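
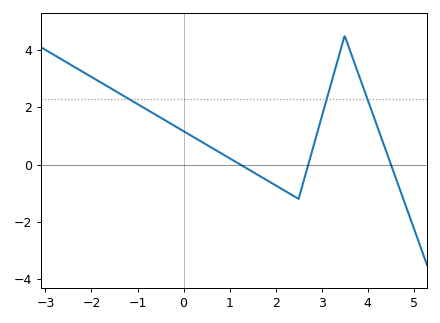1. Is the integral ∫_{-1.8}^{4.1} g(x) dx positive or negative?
positive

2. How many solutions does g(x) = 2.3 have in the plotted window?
3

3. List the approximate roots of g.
1.2, 2.8, 4.6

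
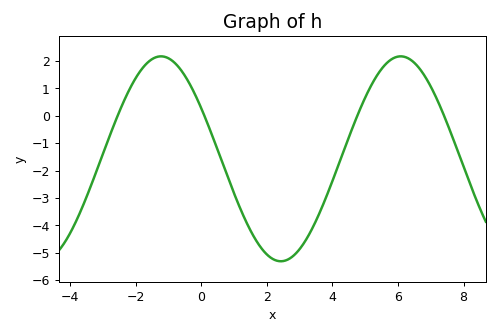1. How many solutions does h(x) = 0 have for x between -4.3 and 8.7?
4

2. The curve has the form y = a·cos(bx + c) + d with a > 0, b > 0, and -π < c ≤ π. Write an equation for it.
y = 3.74cos(0.86x + 1.1) - 1.57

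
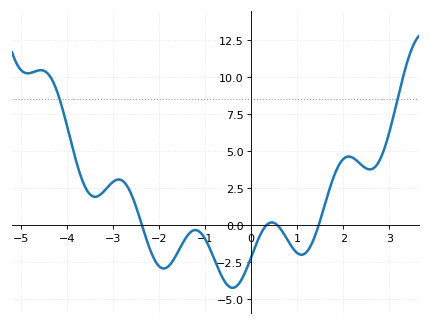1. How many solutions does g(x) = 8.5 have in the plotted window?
2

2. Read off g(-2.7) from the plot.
2.6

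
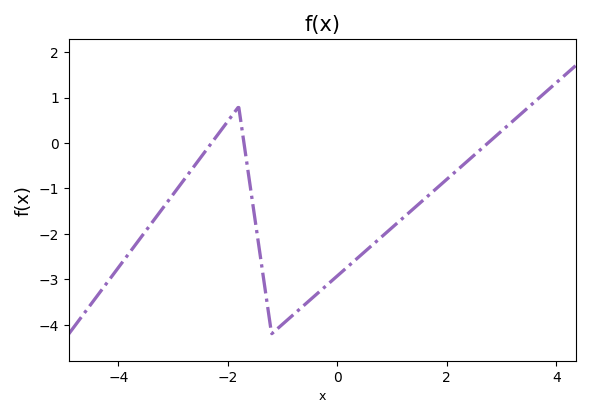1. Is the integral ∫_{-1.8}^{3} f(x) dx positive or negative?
negative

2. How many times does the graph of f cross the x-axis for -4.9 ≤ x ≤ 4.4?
3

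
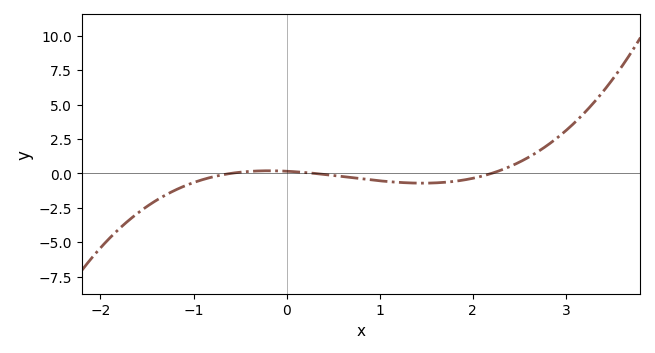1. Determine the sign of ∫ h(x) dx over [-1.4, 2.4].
negative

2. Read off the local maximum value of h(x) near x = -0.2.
0.2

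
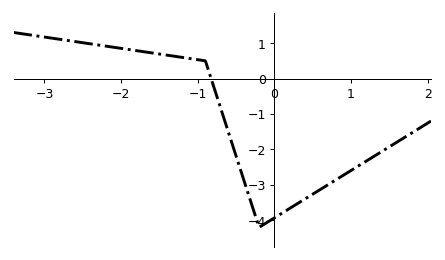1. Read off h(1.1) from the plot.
-2.46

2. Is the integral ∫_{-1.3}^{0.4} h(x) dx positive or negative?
negative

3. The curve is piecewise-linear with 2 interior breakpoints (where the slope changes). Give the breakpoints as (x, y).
(-0.9, 0.5); (-0.2, -4.2)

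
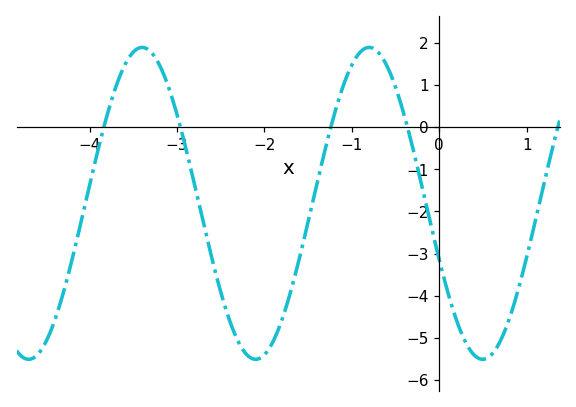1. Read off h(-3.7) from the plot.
0.9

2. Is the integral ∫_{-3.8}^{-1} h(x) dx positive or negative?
negative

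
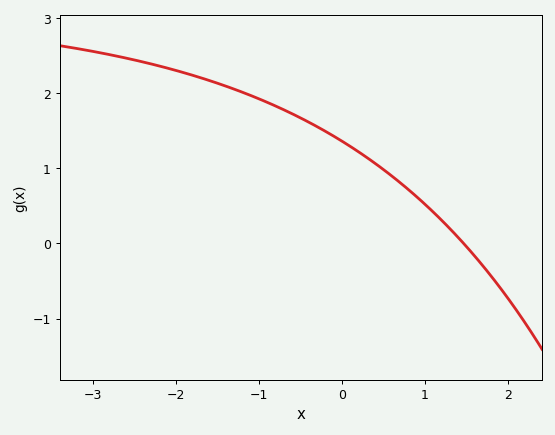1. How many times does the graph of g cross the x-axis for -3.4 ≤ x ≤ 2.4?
1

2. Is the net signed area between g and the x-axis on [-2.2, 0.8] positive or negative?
positive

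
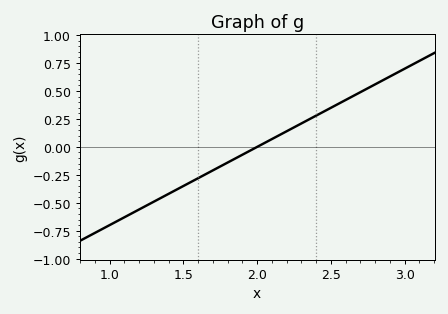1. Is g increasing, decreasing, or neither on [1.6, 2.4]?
increasing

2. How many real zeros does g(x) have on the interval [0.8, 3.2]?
1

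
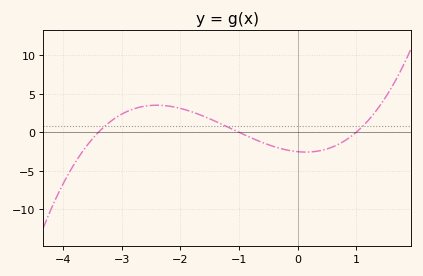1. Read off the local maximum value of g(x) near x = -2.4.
3.52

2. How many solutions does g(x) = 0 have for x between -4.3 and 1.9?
3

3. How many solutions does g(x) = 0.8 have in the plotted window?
3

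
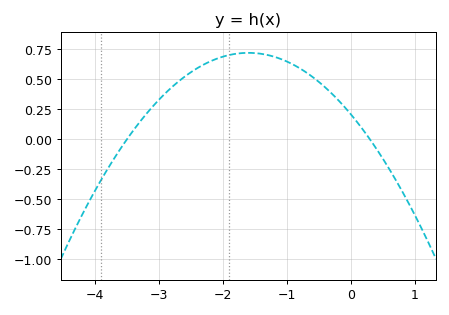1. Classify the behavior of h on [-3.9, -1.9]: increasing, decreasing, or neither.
increasing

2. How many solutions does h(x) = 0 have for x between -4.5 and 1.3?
2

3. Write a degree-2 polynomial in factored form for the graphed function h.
y = -0.2(x + 3.5)(x - 0.3)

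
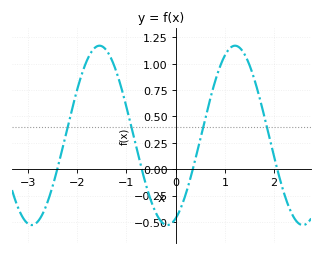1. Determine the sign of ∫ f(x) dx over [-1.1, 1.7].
positive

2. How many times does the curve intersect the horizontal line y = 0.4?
4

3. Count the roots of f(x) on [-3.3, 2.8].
4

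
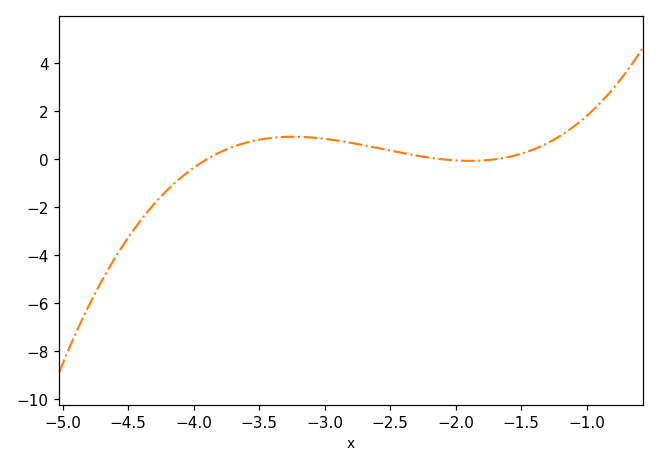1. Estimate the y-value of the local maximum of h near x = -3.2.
1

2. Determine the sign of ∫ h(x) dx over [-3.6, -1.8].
positive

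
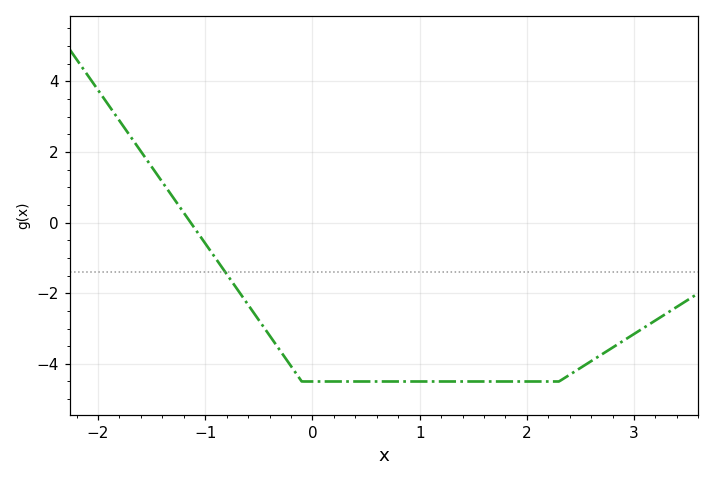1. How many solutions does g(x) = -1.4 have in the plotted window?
1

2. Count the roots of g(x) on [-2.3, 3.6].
1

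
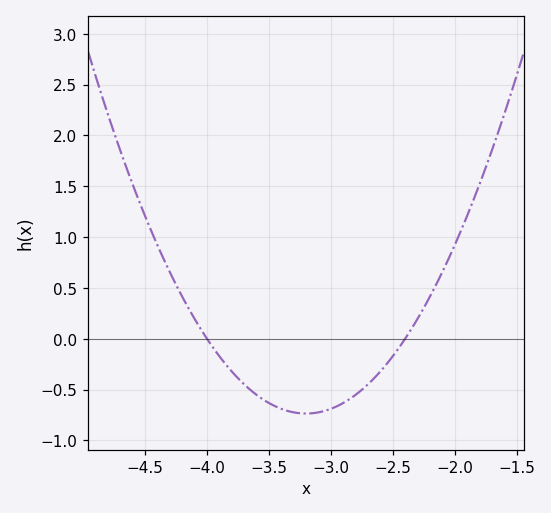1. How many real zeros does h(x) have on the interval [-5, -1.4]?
2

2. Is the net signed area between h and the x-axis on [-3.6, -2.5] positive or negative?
negative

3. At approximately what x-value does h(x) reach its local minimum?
-3.2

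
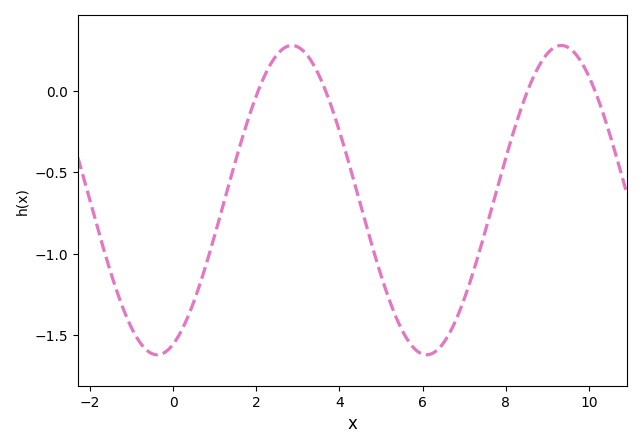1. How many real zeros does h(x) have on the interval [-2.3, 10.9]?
4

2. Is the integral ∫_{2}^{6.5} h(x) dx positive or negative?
negative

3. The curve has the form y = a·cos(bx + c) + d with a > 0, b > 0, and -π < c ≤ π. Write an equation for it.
y = 0.95cos(0.97x - 2.8) - 0.67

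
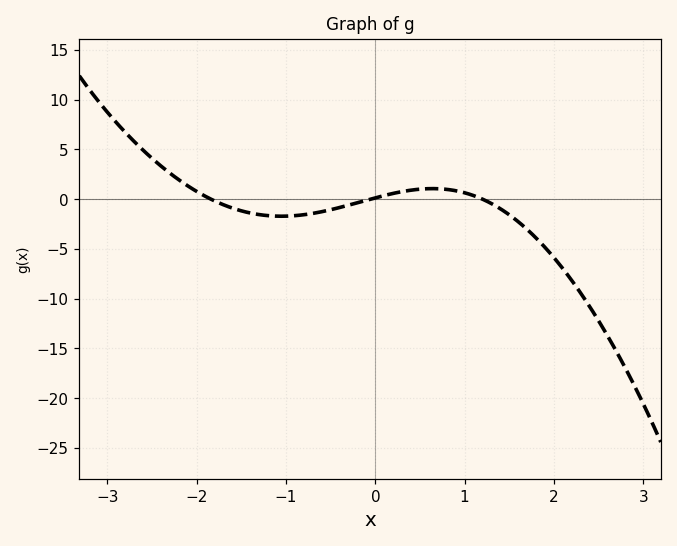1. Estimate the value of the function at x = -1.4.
-1.4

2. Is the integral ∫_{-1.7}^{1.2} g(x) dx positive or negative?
negative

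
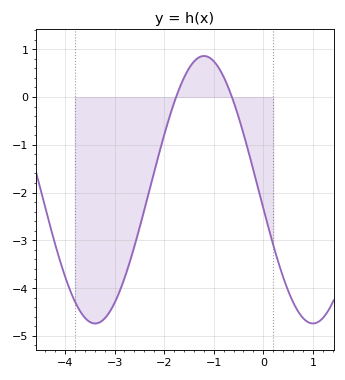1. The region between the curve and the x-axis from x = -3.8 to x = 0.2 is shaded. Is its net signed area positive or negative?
negative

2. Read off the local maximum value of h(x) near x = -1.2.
0.9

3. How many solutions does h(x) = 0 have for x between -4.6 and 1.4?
2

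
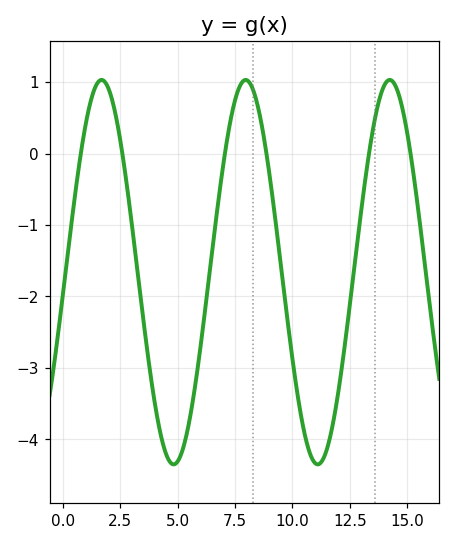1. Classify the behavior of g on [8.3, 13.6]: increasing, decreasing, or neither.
neither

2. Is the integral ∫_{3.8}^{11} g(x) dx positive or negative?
negative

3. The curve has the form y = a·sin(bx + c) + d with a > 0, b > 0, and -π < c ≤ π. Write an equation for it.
y = 2.69sin(1x - 0.11) - 1.66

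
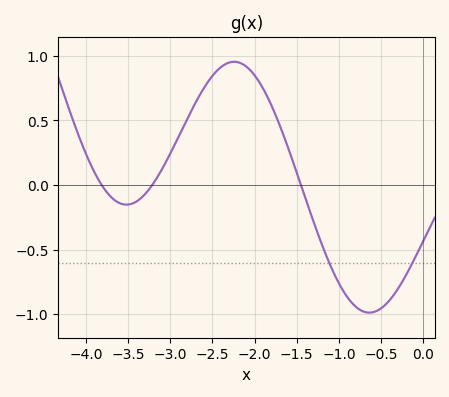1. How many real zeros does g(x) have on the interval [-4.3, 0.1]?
3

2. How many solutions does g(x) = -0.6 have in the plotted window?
2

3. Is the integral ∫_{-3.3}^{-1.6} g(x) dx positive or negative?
positive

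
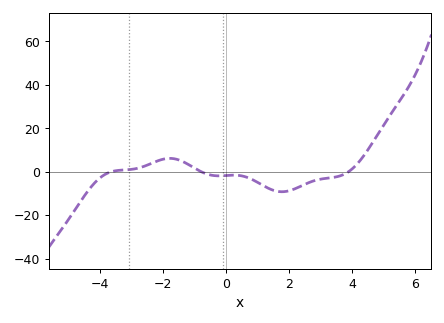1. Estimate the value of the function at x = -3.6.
0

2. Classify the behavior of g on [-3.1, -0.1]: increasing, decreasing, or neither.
neither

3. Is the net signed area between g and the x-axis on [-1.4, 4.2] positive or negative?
negative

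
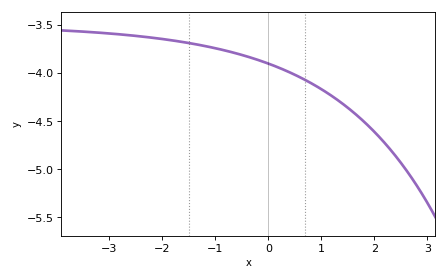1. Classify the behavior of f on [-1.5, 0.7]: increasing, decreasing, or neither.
decreasing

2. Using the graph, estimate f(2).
-4.6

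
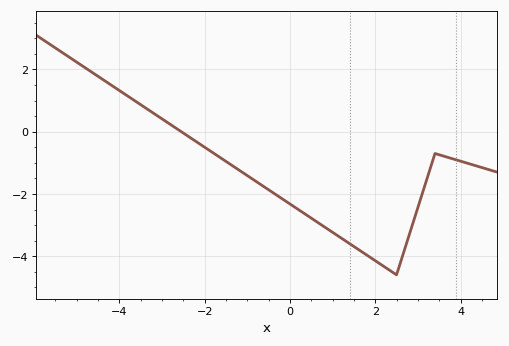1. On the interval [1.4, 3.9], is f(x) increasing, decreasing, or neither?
neither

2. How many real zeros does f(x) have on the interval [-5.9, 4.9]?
1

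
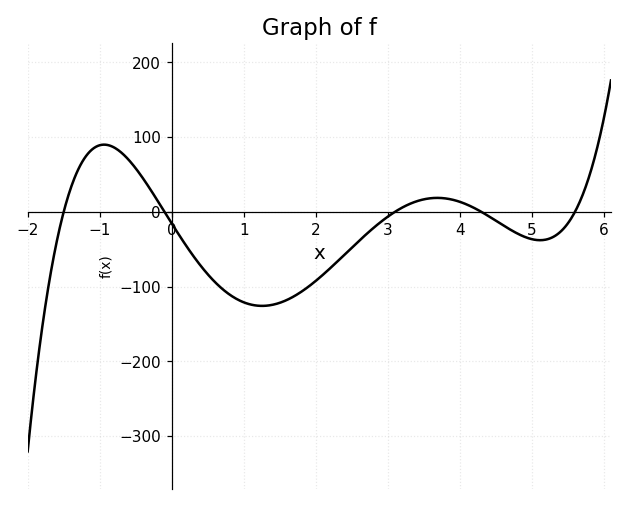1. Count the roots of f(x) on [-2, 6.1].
5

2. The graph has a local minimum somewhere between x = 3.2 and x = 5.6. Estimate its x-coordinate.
5.12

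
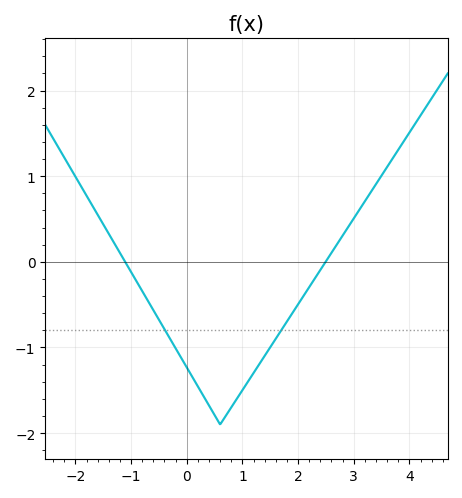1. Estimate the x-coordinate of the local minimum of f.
0.6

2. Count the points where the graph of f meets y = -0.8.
2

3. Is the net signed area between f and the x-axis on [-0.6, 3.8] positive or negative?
negative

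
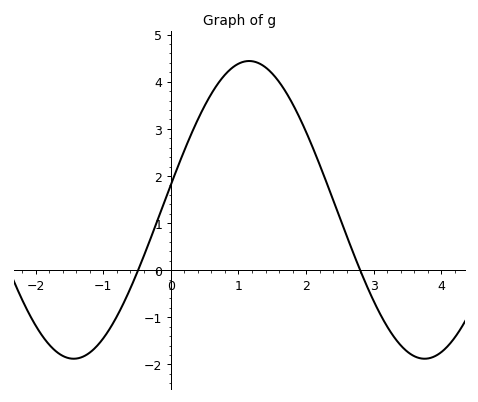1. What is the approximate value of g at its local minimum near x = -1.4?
-1.88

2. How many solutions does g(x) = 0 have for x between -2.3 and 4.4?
2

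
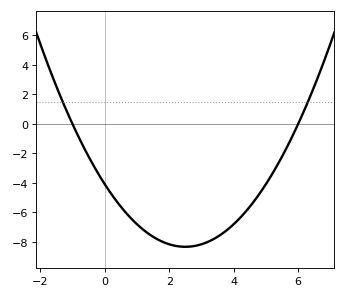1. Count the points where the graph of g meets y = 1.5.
2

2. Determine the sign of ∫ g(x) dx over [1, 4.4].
negative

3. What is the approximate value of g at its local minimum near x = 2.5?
-8.33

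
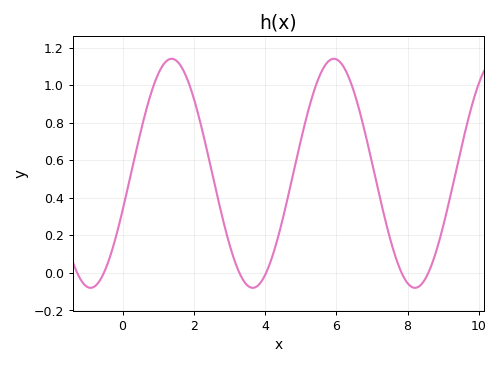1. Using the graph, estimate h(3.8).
-0.06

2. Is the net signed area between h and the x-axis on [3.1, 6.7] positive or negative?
positive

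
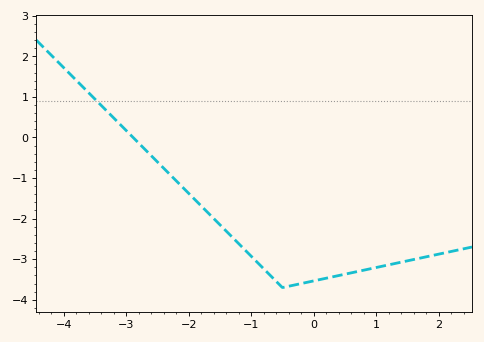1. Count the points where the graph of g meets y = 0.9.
1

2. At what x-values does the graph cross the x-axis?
-2.89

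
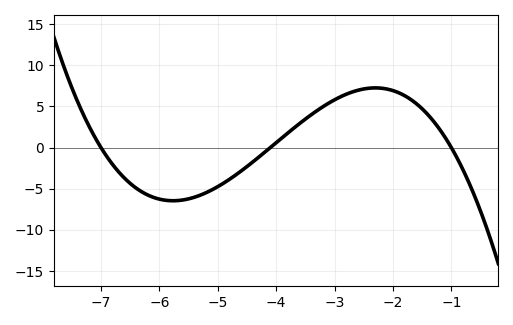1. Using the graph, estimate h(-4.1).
0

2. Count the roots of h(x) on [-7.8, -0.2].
3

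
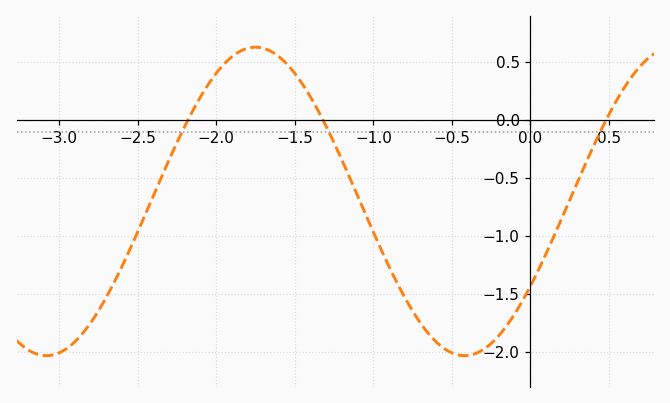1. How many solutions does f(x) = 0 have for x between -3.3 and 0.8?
3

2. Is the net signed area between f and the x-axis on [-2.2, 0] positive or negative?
negative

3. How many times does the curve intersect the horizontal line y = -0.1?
3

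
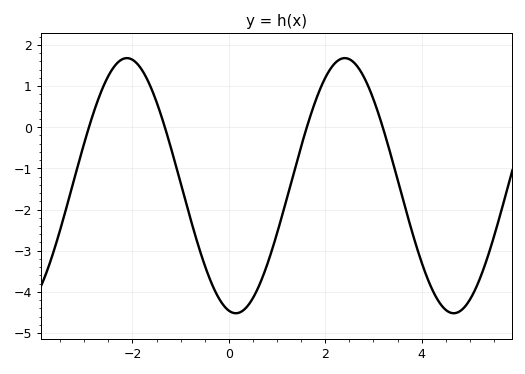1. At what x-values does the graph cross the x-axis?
-2.9, -1.33, 1.62, 3.19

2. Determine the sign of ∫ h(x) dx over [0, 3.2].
negative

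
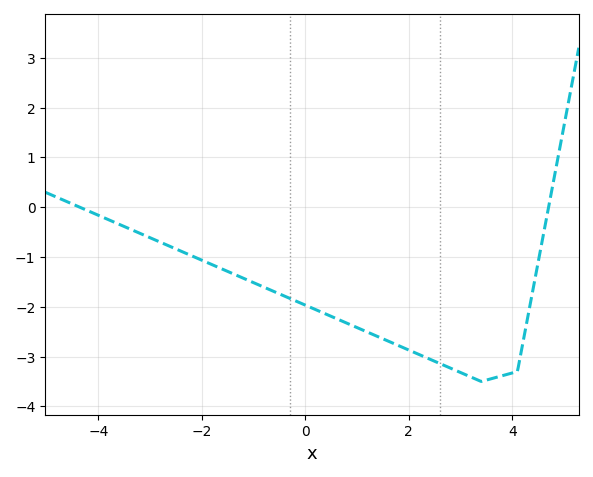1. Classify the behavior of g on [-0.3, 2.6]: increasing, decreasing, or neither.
decreasing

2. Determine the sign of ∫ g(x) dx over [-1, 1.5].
negative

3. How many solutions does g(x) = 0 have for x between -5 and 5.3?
2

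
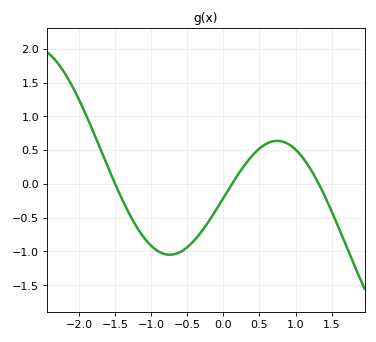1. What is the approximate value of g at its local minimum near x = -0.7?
-1.05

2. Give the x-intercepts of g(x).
-1.5, 0.118, 1.32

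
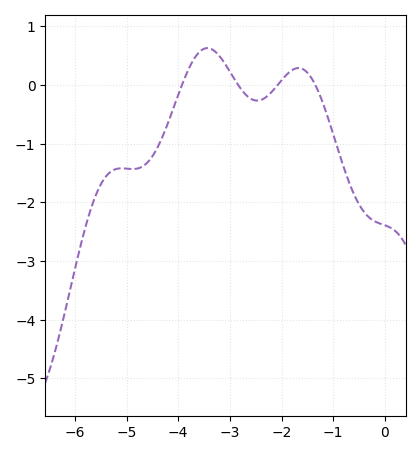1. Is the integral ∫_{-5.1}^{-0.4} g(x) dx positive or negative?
negative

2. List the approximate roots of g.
-3.93, -2.84, -2.07, -1.35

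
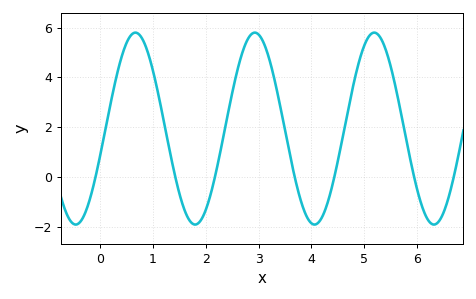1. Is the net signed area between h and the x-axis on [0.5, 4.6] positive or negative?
positive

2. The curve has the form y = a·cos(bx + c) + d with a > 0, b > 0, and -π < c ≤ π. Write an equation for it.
y = 3.86cos(2.78x - 1.86) + 1.94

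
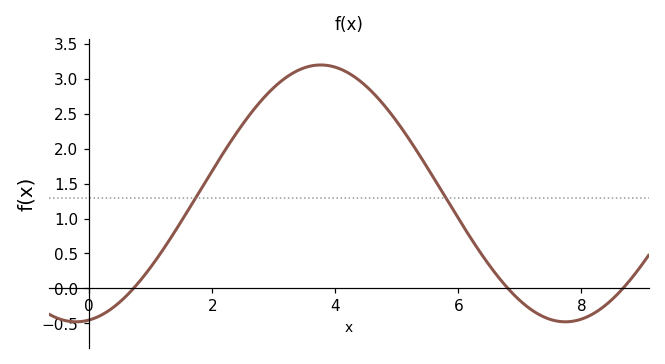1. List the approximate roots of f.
0.8, 6.8, 8.6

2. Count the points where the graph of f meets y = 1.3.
2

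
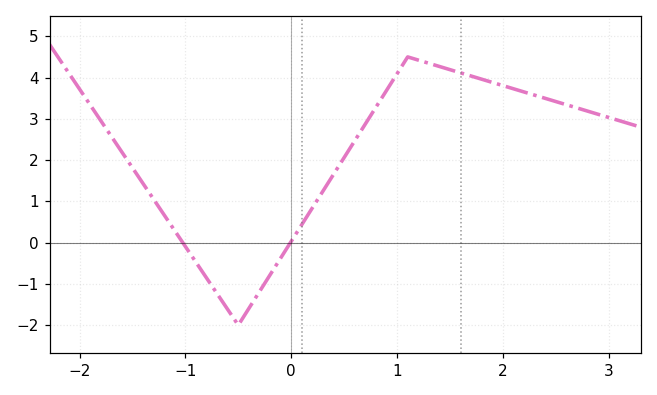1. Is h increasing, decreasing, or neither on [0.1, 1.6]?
neither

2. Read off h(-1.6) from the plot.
2.19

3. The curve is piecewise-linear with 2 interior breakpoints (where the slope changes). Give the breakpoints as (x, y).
(-0.5, -2); (1.1, 4.5)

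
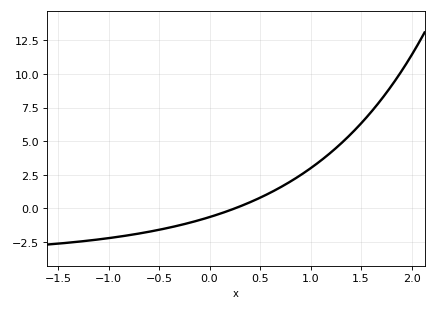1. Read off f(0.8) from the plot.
2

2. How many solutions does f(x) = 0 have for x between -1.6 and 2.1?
1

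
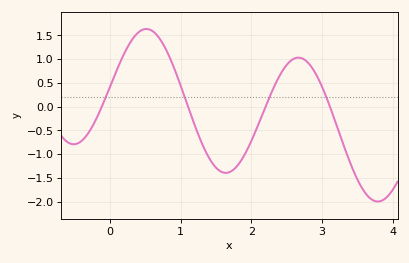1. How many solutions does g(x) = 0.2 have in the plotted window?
4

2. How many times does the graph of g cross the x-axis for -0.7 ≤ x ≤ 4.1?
4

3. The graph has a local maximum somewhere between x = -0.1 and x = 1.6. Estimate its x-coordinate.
0.515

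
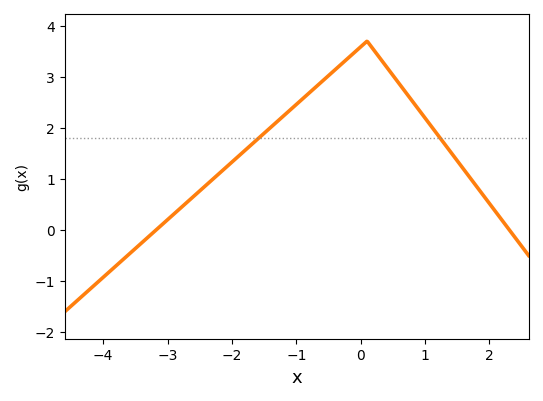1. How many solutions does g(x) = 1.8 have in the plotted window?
2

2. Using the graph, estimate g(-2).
1.33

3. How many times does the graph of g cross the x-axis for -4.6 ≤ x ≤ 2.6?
2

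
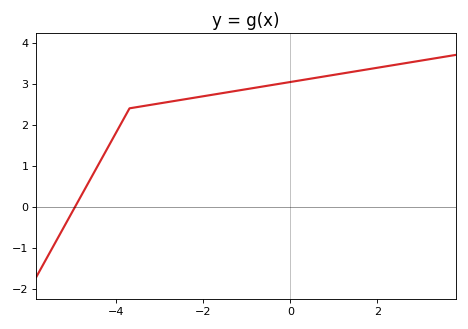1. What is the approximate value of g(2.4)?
3.5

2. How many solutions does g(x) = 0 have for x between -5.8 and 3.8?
1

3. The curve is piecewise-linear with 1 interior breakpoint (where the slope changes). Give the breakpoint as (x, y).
(-3.7, 2.4)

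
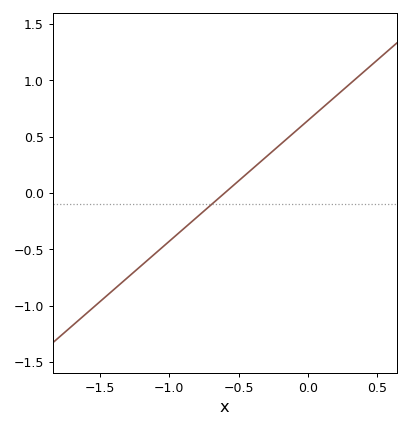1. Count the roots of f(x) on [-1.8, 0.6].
1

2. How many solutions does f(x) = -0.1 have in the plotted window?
1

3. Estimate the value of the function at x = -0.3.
0.321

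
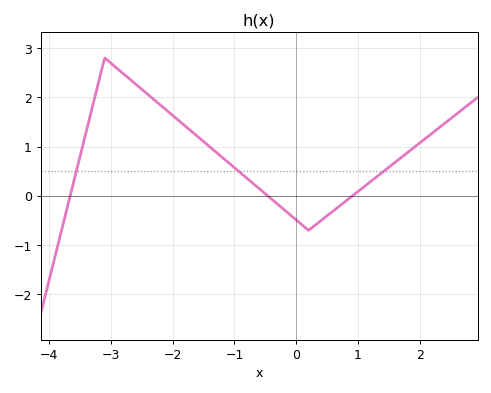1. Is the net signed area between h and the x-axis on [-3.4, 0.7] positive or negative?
positive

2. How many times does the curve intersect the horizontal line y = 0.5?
3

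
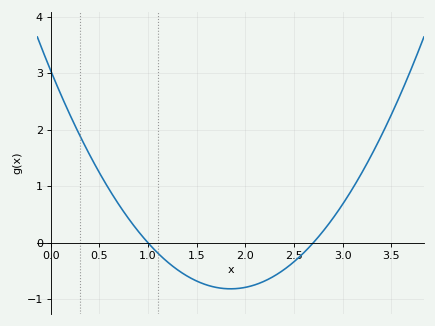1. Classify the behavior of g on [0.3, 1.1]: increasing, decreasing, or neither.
decreasing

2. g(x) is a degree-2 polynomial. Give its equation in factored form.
y = 1.13(x - 1)(x - 2.7)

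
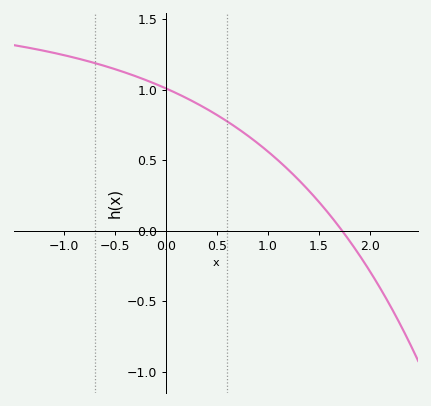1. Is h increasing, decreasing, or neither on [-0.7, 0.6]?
decreasing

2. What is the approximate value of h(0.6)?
0.776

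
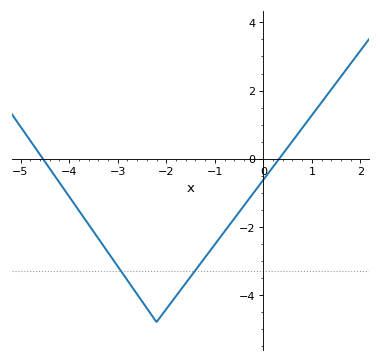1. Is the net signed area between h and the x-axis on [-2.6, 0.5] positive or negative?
negative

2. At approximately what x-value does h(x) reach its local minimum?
-2.2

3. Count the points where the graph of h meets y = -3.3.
2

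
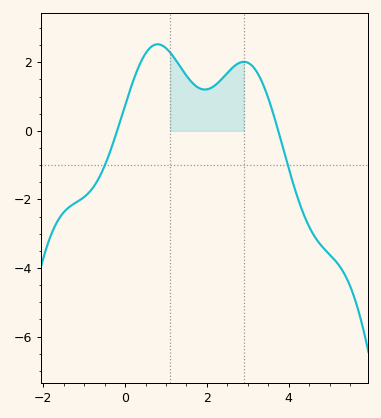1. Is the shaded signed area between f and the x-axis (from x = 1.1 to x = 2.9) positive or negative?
positive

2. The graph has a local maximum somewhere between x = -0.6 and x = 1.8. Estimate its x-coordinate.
0.797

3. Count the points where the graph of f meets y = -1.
2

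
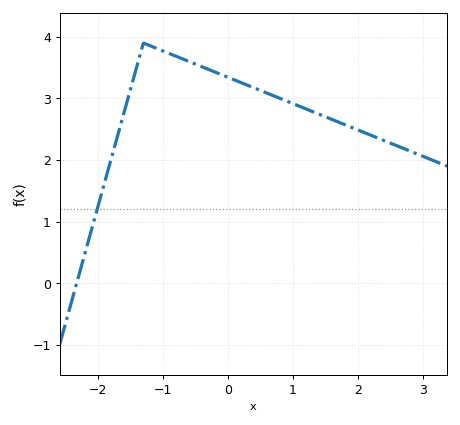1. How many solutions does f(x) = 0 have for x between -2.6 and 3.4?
1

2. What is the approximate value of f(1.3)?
2.8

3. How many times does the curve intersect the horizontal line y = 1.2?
1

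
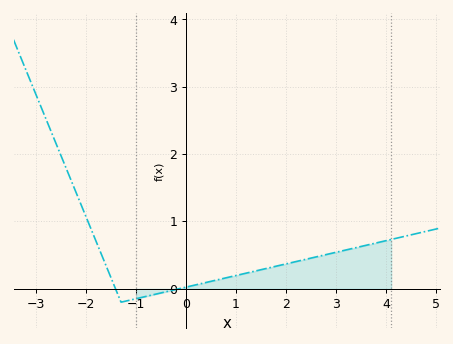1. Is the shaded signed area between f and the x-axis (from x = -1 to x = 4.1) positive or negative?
positive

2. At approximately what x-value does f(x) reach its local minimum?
-1.2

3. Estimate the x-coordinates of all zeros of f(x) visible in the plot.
-1.4, -0.2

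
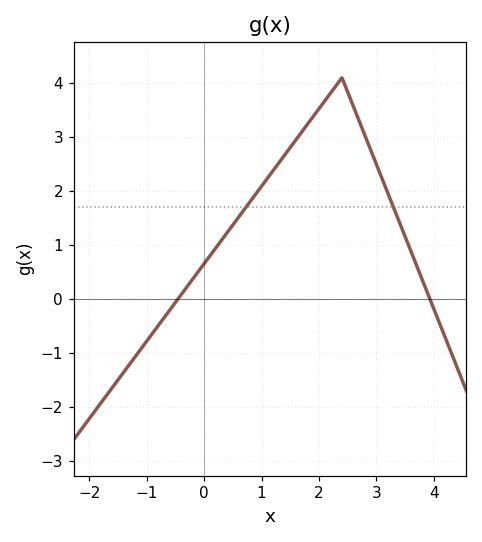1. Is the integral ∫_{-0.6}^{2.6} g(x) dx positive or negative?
positive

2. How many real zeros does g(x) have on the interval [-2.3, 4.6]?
2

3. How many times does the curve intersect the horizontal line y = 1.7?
2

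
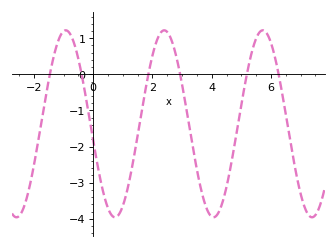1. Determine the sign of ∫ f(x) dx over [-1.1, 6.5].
negative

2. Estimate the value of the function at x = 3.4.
-2.19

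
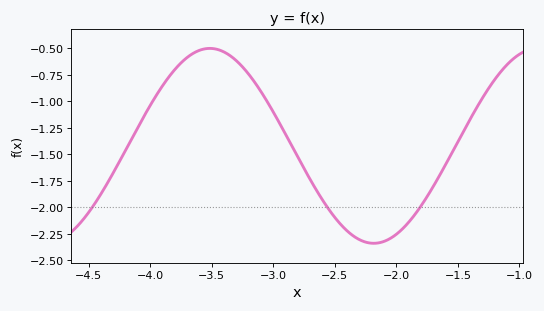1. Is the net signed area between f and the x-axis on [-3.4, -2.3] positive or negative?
negative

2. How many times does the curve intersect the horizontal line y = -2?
3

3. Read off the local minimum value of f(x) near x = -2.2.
-2.35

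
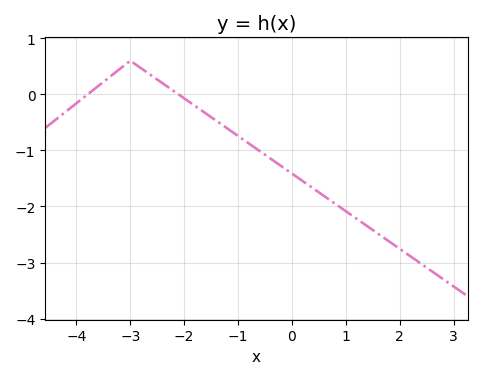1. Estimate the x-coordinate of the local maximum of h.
-3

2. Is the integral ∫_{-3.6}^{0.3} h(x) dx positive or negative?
negative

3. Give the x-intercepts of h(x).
-3.79, -2.11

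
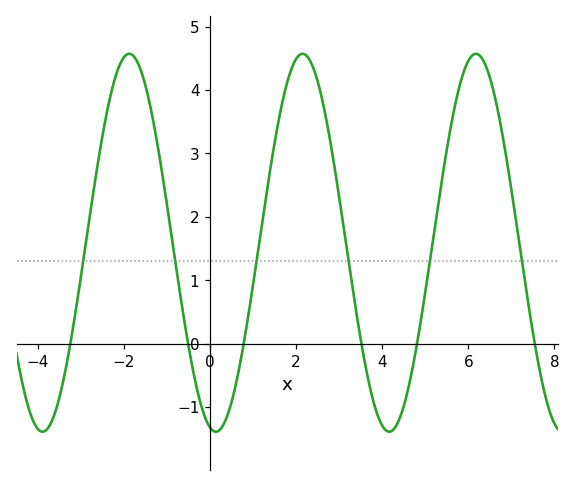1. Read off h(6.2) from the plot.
4.57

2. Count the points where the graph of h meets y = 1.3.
6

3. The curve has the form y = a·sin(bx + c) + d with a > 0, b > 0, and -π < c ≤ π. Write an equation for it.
y = 2.98sin(1.56x - 1.78) + 1.59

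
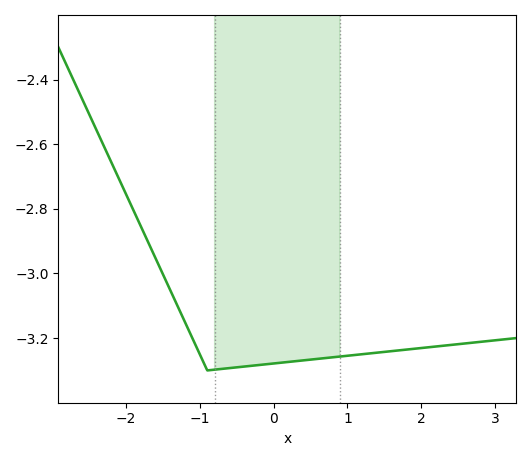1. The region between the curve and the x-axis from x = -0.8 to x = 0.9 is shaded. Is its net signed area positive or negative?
negative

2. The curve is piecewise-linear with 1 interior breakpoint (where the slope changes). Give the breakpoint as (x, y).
(-0.9, -3.3)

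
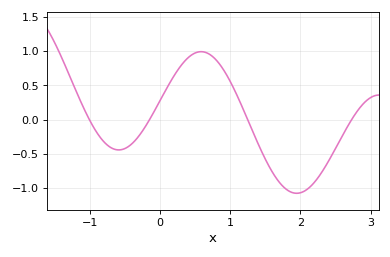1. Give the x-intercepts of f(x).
-1, -0.1, 1.2, 2.7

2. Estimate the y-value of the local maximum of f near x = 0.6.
1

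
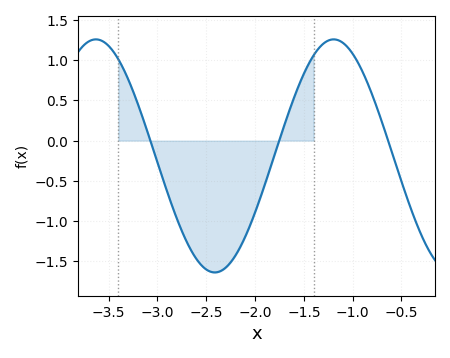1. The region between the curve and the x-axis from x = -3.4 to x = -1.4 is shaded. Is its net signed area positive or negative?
negative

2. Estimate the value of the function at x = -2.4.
-1.65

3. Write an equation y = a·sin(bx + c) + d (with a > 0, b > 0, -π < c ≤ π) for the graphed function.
y = 1.45sin(2.6x - 1.6) - 0.19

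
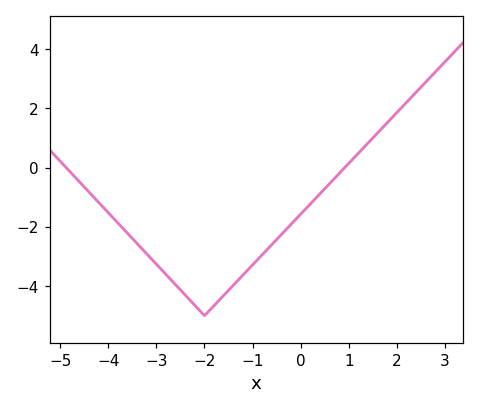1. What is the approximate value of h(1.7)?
1.34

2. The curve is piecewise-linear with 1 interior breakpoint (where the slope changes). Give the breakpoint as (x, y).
(-2, -5)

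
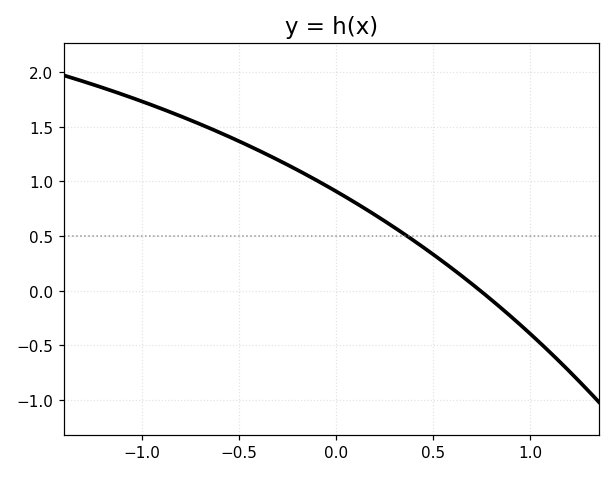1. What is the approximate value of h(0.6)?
0.201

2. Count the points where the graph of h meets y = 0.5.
1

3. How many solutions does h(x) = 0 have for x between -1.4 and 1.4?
1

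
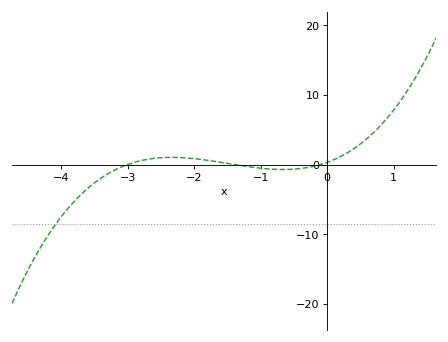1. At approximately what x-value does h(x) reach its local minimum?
-0.7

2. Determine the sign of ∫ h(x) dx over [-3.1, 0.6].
positive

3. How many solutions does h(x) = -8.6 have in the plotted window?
1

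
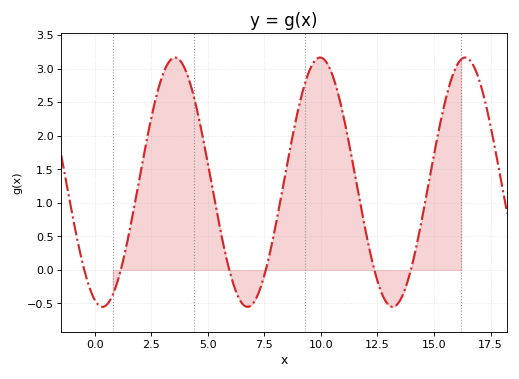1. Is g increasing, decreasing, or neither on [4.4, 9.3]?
neither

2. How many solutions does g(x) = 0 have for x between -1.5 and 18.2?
6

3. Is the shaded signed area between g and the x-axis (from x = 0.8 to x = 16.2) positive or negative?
positive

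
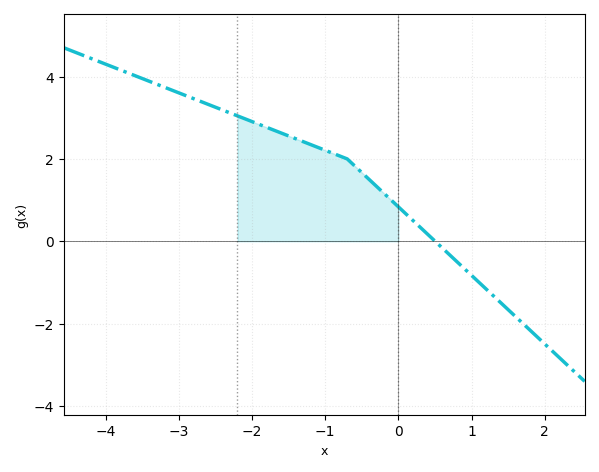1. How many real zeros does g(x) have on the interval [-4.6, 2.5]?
1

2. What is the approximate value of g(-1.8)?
2.77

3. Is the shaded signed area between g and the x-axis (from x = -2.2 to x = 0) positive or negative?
positive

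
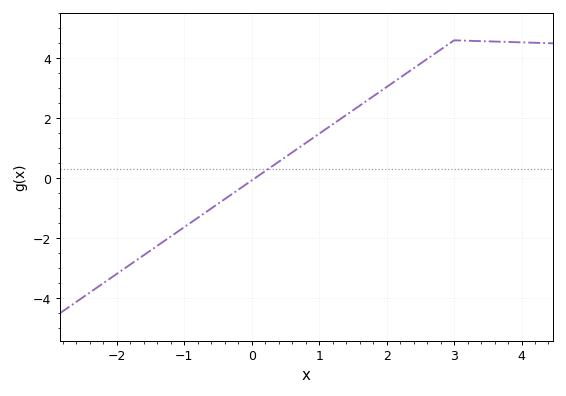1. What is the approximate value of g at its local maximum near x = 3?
4.6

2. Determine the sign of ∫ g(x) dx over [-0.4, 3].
positive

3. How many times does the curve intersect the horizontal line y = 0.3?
1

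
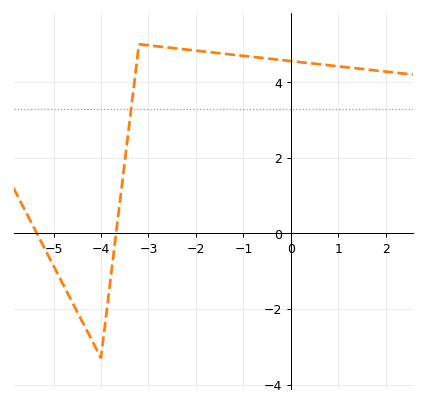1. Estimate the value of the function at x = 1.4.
4.36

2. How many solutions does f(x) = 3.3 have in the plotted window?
1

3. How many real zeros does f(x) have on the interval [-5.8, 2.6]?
2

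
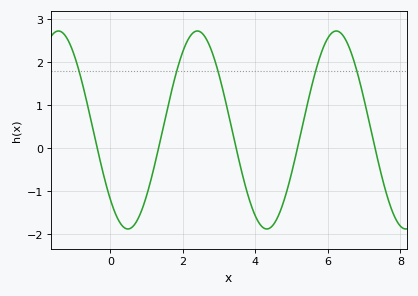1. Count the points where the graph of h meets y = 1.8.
5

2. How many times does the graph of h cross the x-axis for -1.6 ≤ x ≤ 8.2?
5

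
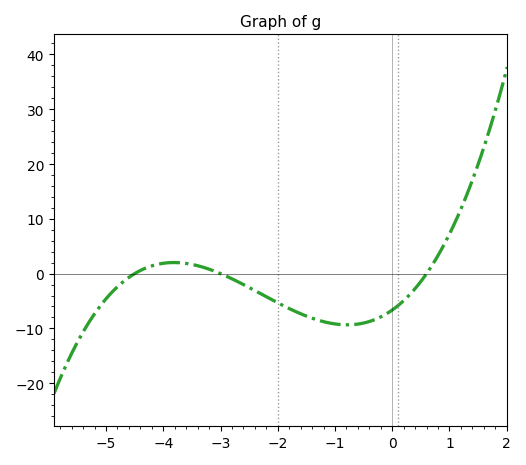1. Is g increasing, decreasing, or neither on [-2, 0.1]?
neither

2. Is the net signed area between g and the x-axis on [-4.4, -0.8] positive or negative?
negative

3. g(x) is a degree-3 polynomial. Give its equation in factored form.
y = 0.82(x + 4.5)(x + 3)(x - 0.6)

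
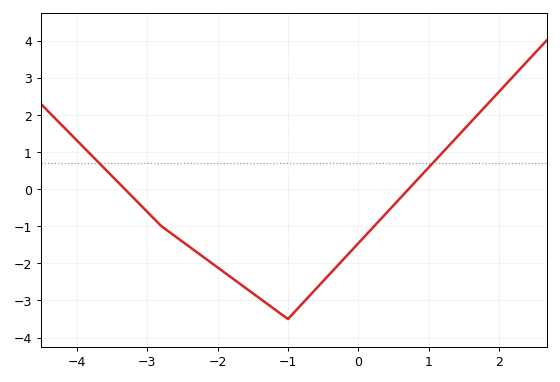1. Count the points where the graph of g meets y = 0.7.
2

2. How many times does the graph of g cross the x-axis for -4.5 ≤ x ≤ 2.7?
2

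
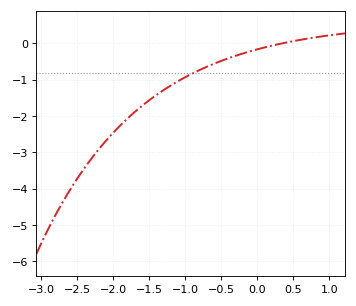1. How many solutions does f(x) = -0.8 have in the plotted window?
1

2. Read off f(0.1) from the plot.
-0.1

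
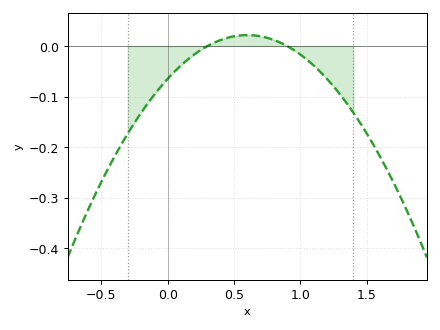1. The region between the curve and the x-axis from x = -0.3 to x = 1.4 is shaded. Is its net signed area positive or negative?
negative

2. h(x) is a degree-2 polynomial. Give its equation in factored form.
y = -0.24(x - 0.3)(x - 0.9)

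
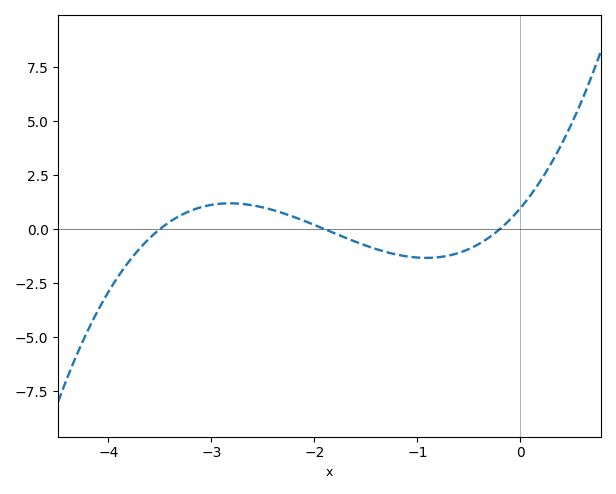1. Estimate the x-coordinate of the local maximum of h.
-2.82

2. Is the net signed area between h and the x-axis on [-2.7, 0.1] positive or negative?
negative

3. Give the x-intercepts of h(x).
-3.5, -1.9, -0.2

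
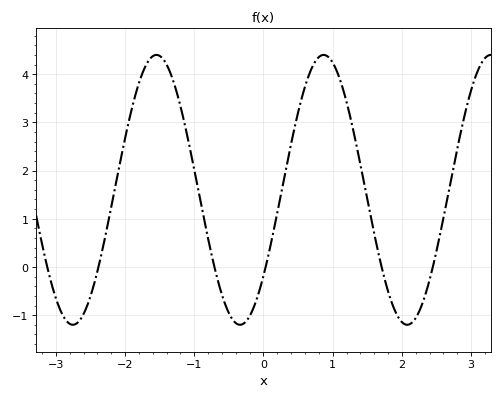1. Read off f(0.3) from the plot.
1.85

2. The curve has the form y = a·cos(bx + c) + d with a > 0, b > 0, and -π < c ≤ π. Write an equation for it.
y = 2.8cos(2.6x - 2.26) + 1.6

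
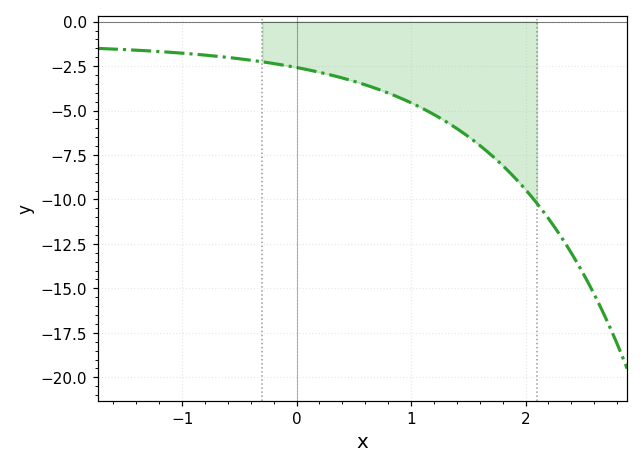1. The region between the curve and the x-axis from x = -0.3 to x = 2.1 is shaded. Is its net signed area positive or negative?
negative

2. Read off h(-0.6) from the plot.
-2.01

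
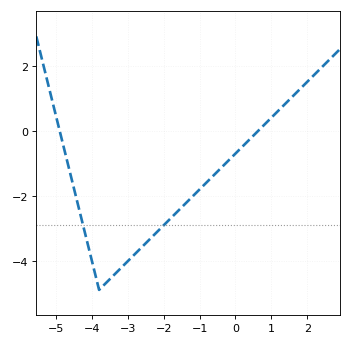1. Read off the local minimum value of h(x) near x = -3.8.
-4.9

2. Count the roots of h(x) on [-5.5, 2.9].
2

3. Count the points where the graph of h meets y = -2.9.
2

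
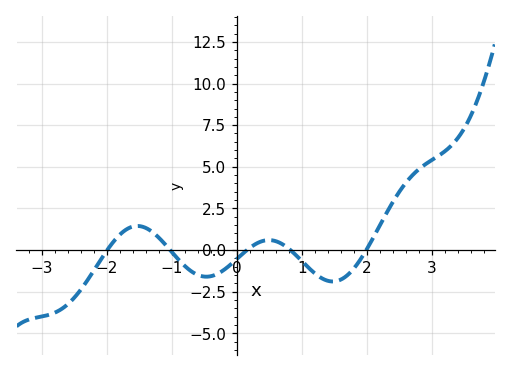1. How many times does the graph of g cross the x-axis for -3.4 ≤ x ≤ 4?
5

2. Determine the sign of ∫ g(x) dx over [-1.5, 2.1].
negative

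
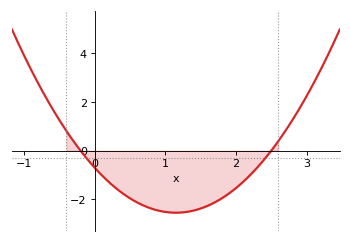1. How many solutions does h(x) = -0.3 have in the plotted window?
2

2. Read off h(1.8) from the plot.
-1.96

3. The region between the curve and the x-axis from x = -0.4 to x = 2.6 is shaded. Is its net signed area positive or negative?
negative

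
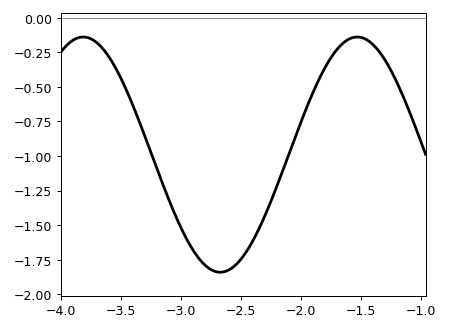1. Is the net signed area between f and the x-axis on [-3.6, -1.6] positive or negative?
negative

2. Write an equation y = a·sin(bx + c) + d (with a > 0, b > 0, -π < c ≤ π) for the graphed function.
y = 0.85sin(2.8x - 0.5) - 0.99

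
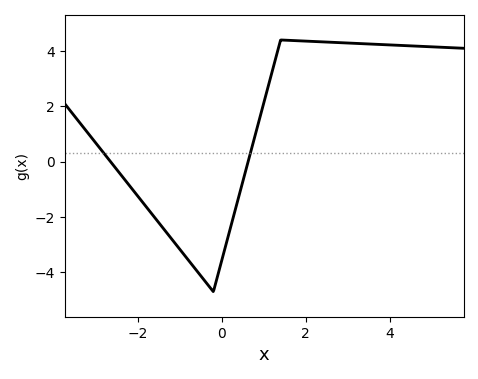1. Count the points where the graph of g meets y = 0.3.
2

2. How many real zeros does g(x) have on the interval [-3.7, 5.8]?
2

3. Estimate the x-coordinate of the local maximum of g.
1.4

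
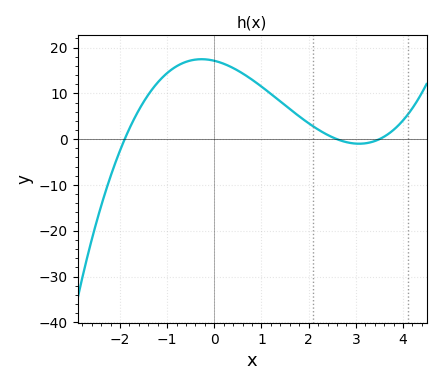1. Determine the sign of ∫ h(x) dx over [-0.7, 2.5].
positive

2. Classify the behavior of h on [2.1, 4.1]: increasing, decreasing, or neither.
neither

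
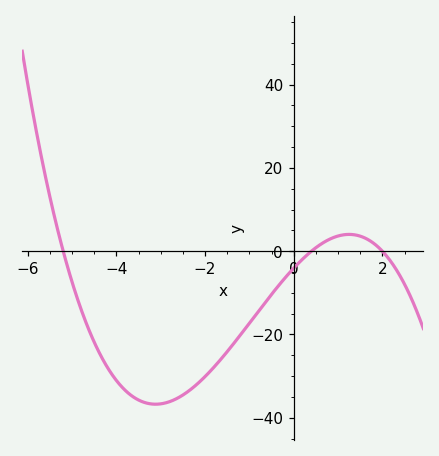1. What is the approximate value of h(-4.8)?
-13.9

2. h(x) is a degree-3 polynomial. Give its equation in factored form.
y = -0.98(x + 5.2)(x - 0.4)(x - 2)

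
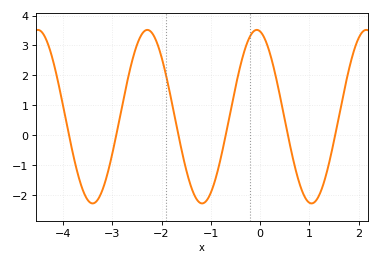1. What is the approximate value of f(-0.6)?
0.8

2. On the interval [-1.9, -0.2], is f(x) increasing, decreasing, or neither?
neither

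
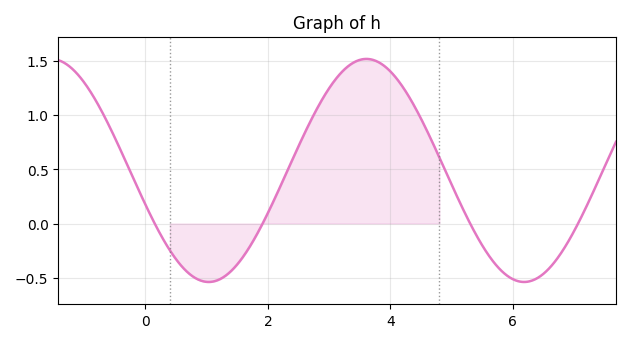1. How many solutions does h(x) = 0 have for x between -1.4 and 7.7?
4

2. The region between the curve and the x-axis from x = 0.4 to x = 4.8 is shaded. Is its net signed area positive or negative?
positive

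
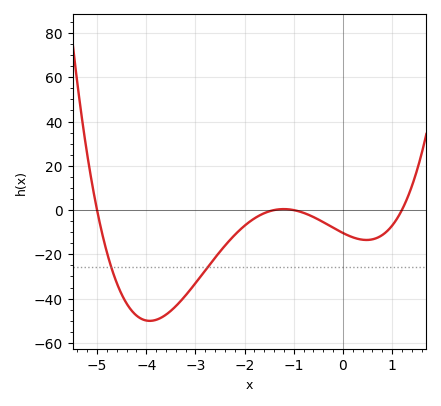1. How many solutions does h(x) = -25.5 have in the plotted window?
2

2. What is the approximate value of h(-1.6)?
-1.41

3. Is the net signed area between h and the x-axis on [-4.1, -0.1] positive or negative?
negative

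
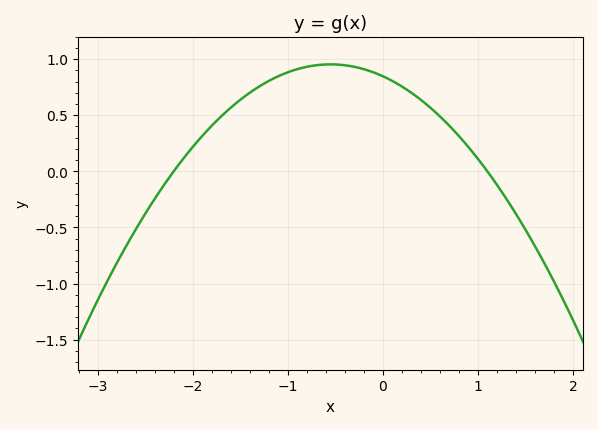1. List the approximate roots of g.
-2.2, 1.1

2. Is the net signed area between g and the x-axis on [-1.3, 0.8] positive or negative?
positive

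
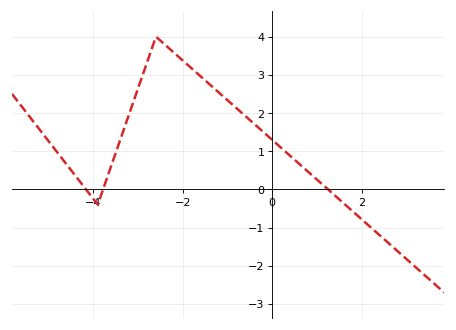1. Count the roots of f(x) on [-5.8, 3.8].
3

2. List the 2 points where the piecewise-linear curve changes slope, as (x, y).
(-3.9, -0.4); (-2.6, 4)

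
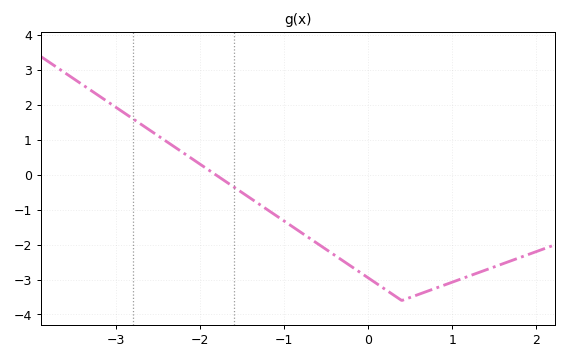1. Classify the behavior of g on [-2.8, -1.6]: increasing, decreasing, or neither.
decreasing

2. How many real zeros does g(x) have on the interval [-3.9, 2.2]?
1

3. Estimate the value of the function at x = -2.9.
1.8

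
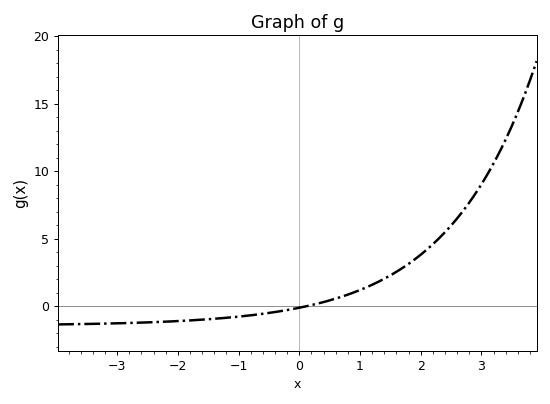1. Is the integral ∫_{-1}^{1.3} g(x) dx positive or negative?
positive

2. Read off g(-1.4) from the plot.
-1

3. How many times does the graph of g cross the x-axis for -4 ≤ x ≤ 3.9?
1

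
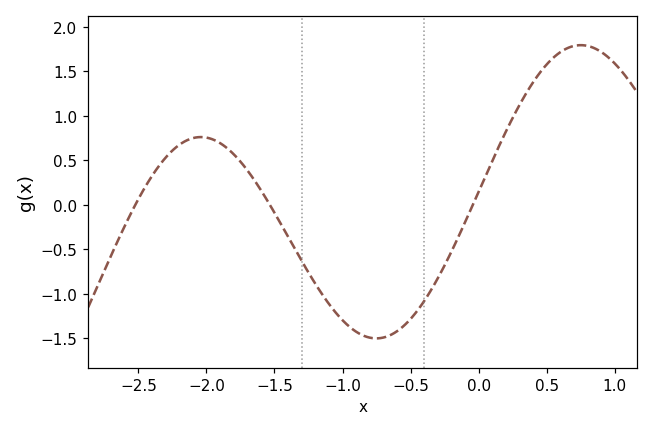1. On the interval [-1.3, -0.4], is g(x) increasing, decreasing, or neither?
neither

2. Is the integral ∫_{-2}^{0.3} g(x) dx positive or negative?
negative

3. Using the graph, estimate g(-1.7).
0.4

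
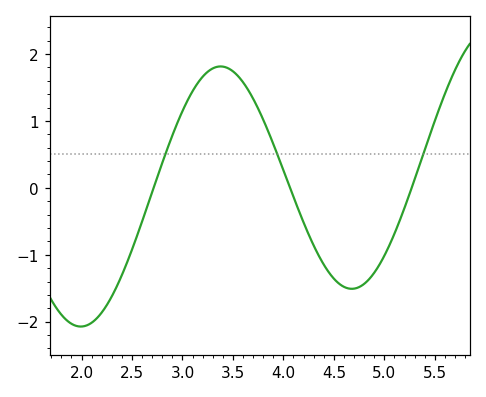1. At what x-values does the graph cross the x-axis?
2.71, 4.07, 5.27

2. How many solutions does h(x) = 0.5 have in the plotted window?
3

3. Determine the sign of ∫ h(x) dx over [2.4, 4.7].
positive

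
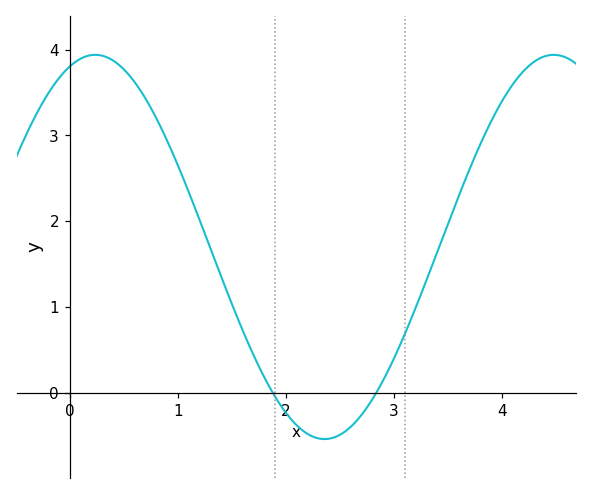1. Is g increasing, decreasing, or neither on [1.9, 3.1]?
neither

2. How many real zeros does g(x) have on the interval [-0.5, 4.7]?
2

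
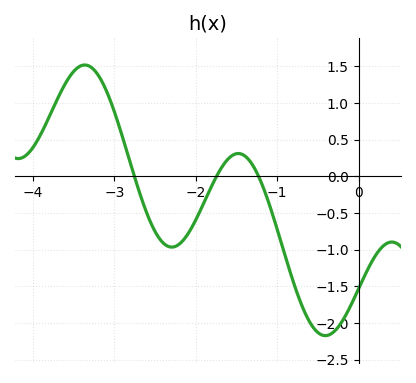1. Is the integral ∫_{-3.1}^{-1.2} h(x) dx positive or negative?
negative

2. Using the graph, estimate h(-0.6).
-1.99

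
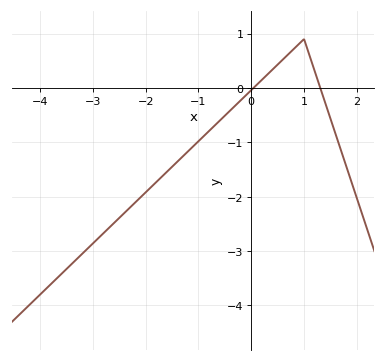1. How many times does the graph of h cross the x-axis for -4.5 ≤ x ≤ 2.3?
2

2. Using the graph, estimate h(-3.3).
-3.1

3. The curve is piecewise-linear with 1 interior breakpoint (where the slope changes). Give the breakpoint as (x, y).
(1, 0.9)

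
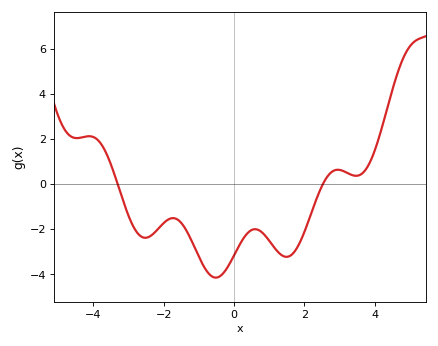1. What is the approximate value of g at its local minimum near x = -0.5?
-4.14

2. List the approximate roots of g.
-3.3, 2.52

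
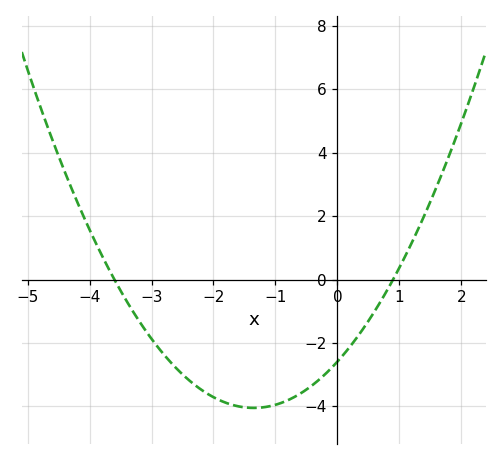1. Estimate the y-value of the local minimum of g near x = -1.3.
-4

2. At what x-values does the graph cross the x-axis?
-3.6, 0.9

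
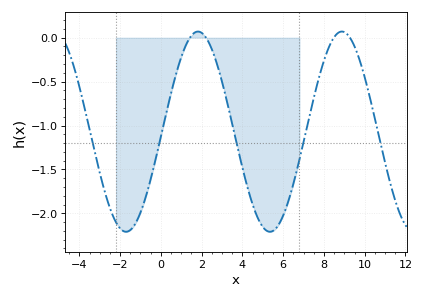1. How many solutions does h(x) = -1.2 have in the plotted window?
5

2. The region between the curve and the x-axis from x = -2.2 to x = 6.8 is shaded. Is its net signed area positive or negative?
negative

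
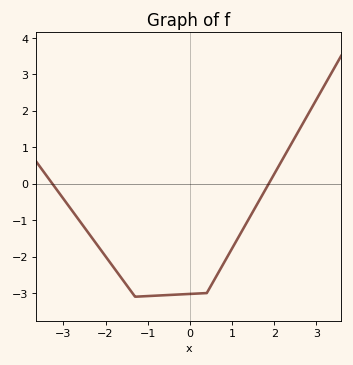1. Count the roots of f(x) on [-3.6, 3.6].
2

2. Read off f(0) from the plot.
-3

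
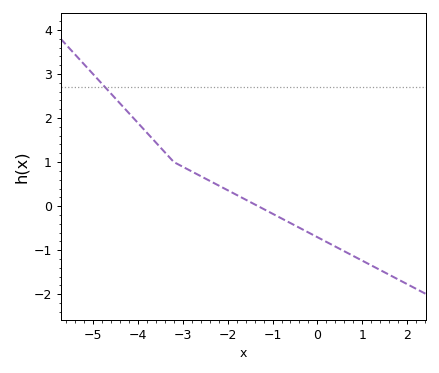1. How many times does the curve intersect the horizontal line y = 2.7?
1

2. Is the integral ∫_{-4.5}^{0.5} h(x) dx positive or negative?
positive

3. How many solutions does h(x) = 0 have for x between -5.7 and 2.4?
1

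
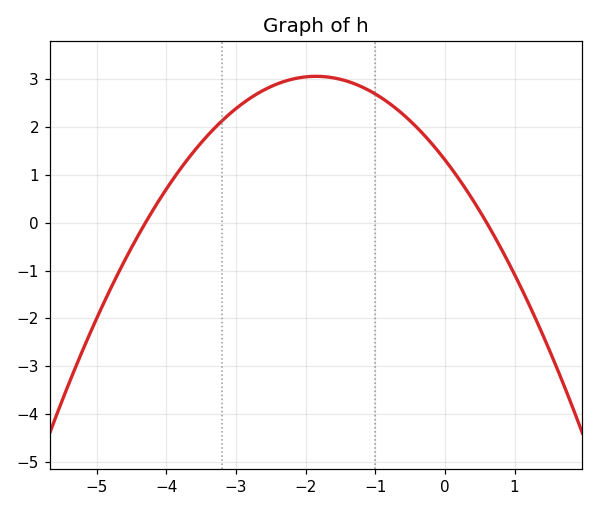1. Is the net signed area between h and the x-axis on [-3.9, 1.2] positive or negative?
positive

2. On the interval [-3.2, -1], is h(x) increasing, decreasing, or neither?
neither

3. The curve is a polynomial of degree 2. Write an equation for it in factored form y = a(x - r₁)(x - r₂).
y = -0.51(x + 4.3)(x - 0.6)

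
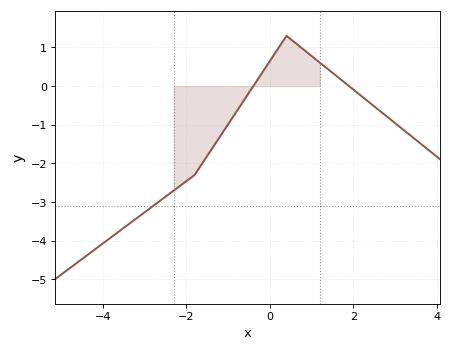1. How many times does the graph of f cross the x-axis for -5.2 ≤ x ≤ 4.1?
2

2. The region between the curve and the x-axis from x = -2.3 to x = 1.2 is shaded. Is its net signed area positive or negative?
negative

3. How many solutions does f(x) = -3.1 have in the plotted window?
1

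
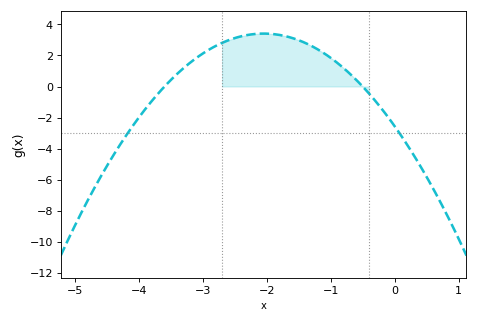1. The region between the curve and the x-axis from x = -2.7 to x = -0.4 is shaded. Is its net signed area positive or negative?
positive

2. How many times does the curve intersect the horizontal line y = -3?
2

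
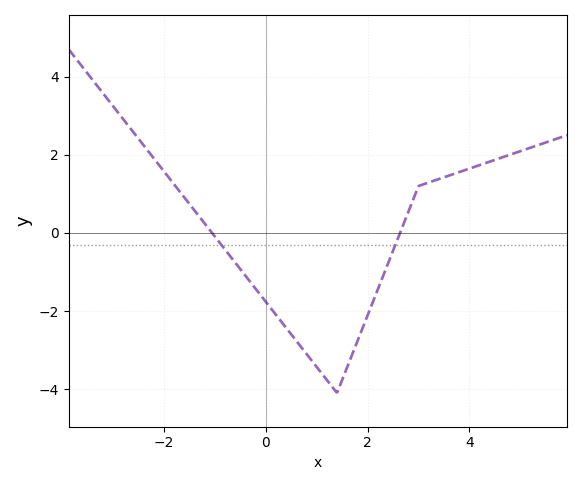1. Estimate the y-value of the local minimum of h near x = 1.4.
-4.1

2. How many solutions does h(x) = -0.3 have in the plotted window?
2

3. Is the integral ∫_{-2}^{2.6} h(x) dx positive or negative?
negative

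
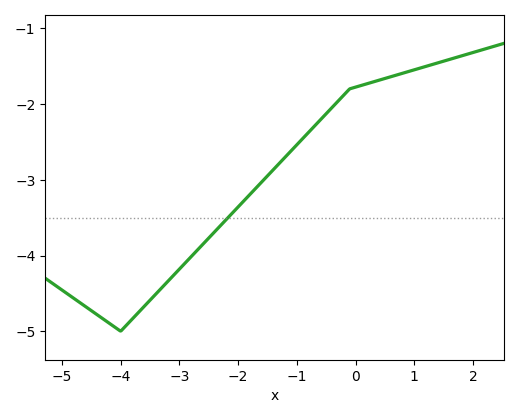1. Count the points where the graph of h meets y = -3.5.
1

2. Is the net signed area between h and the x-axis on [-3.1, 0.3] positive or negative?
negative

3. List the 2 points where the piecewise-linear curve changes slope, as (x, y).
(-4, -5); (-0.1, -1.8)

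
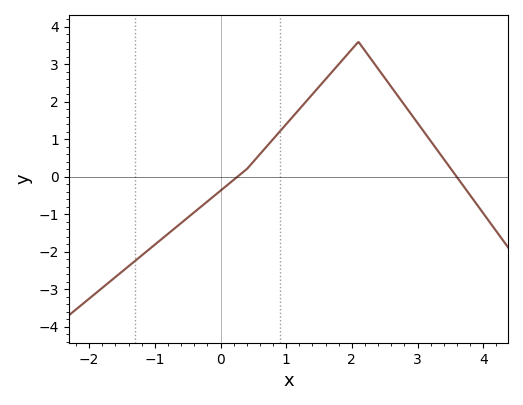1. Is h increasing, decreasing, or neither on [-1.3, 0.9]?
increasing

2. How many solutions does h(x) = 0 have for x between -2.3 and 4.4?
2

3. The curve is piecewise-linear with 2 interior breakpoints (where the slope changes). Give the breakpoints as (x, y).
(0.4, 0.2); (2.1, 3.6)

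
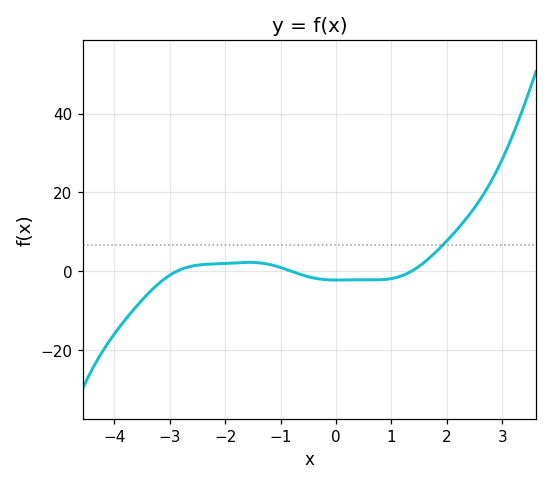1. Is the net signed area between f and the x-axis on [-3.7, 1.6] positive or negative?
negative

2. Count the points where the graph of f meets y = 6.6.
1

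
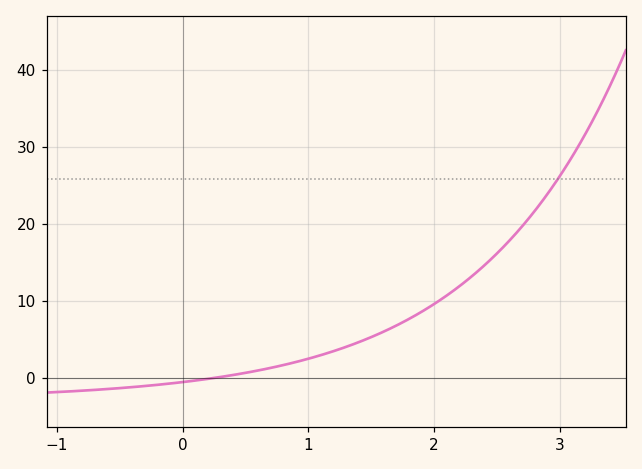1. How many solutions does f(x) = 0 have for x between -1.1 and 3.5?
1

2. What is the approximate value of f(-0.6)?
-1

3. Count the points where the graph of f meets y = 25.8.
1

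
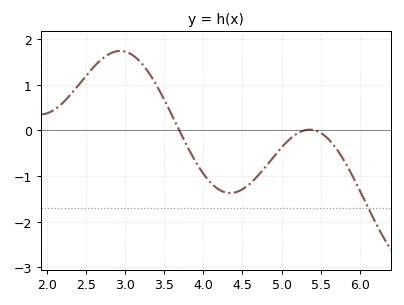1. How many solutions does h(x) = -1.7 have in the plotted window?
1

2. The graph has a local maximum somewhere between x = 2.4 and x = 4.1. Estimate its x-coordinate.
2.93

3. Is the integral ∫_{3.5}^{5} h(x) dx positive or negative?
negative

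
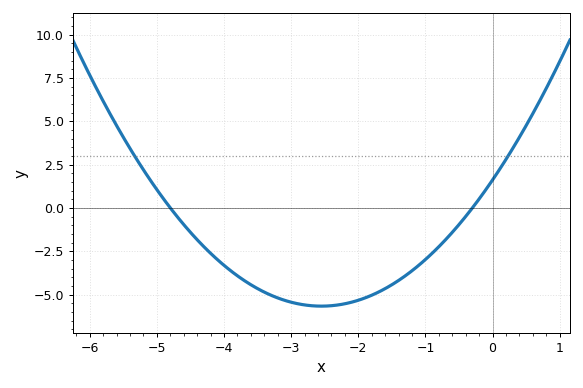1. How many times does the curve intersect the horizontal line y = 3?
2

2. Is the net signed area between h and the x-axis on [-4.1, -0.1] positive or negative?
negative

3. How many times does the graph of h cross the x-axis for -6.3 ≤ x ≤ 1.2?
2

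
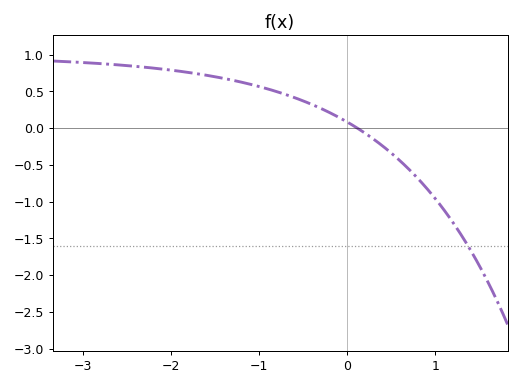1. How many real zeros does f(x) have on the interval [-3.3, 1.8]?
1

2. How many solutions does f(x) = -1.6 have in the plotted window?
1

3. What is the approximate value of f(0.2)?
-0.07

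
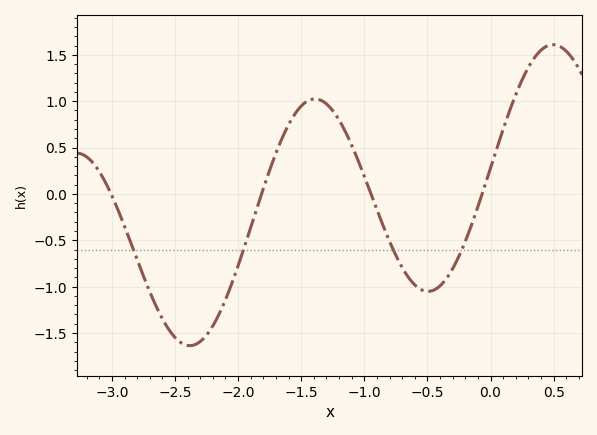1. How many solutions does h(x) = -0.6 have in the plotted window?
4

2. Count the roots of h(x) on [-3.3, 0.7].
4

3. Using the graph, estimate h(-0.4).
-0.992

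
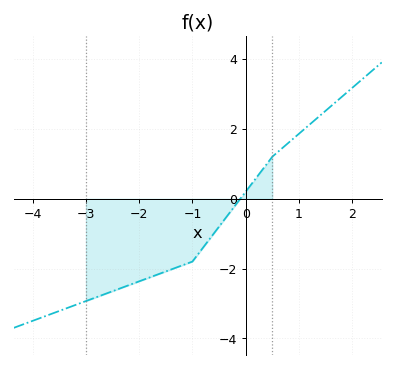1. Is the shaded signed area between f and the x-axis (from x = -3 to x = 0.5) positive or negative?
negative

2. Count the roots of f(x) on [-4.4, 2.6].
1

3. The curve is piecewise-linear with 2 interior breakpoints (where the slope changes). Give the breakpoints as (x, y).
(-1, -1.8); (0.5, 1.2)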